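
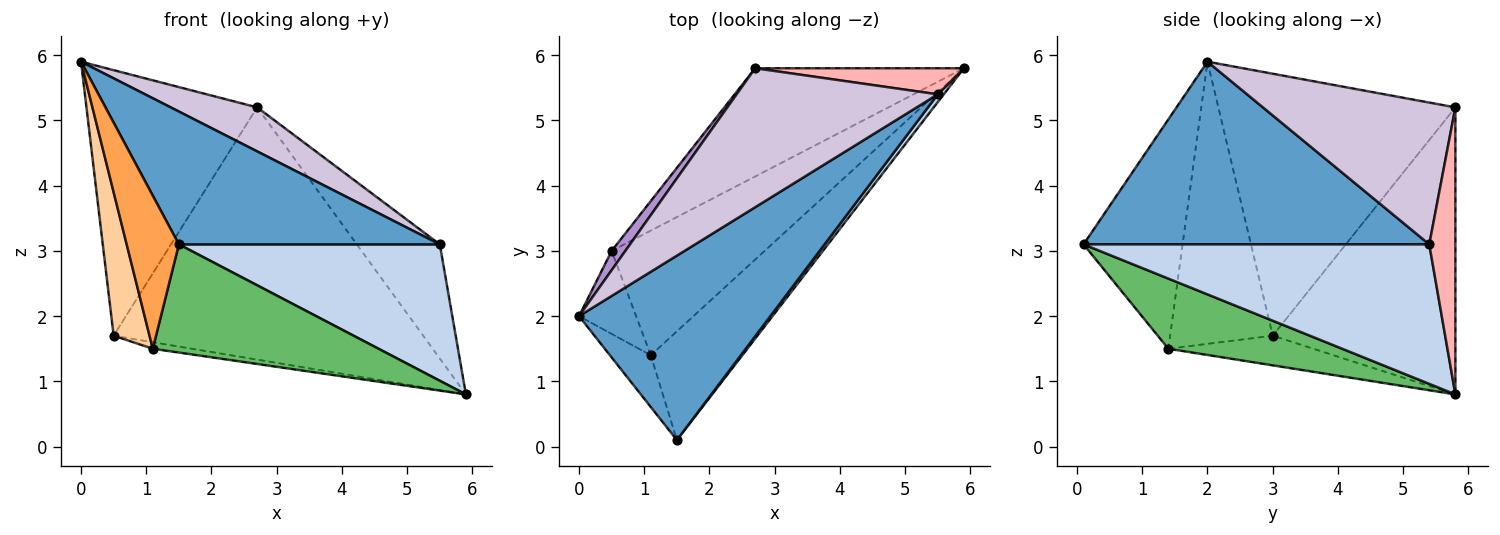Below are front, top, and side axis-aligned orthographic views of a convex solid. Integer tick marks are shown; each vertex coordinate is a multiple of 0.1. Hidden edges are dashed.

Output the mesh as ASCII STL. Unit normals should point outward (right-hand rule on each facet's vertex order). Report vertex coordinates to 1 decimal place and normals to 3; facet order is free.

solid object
 facet normal 0.612 -0.462 0.642
  outer loop
   vertex 5.5 5.4 3.1
   vertex 0.0 2.0 5.9
   vertex 1.5 0.1 3.1
  endloop
 endfacet
 facet normal 0.798 -0.602 0.034
  outer loop
   vertex 5.5 5.4 3.1
   vertex 1.5 0.1 3.1
   vertex 5.9 5.8 0.8
  endloop
 endfacet
 facet normal -0.874 -0.460 -0.156
  outer loop
   vertex 1.1 1.4 1.5
   vertex 1.5 0.1 3.1
   vertex 0.0 2.0 5.9
  endloop
 endfacet
 facet normal -0.927 -0.324 -0.188
  outer loop
   vertex 1.1 1.4 1.5
   vertex 0.0 2.0 5.9
   vertex 0.5 3.0 1.7
  endloop
 endfacet
 facet normal 0.477 -0.620 -0.623
  outer loop
   vertex 1.1 1.4 1.5
   vertex 5.9 5.8 0.8
   vertex 1.5 0.1 3.1
  endloop
 endfacet
 facet normal -0.190 0.051 -0.980
  outer loop
   vertex 1.1 1.4 1.5
   vertex 0.5 3.0 1.7
   vertex 5.9 5.8 0.8
  endloop
 endfacet
 facet normal -0.477 0.808 -0.347
  outer loop
   vertex 2.7 5.8 5.2
   vertex 5.9 5.8 0.8
   vertex 0.5 3.0 1.7
  endloop
 endfacet
 facet normal 0.293 0.932 0.213
  outer loop
   vertex 2.7 5.8 5.2
   vertex 5.5 5.4 3.1
   vertex 5.9 5.8 0.8
  endloop
 endfacet
 facet normal -0.811 0.584 0.043
  outer loop
   vertex 2.7 5.8 5.2
   vertex 0.5 3.0 1.7
   vertex 0.0 2.0 5.9
  endloop
 endfacet
 facet normal 0.558 -0.250 0.791
  outer loop
   vertex 2.7 5.8 5.2
   vertex 0.0 2.0 5.9
   vertex 5.5 5.4 3.1
  endloop
 endfacet
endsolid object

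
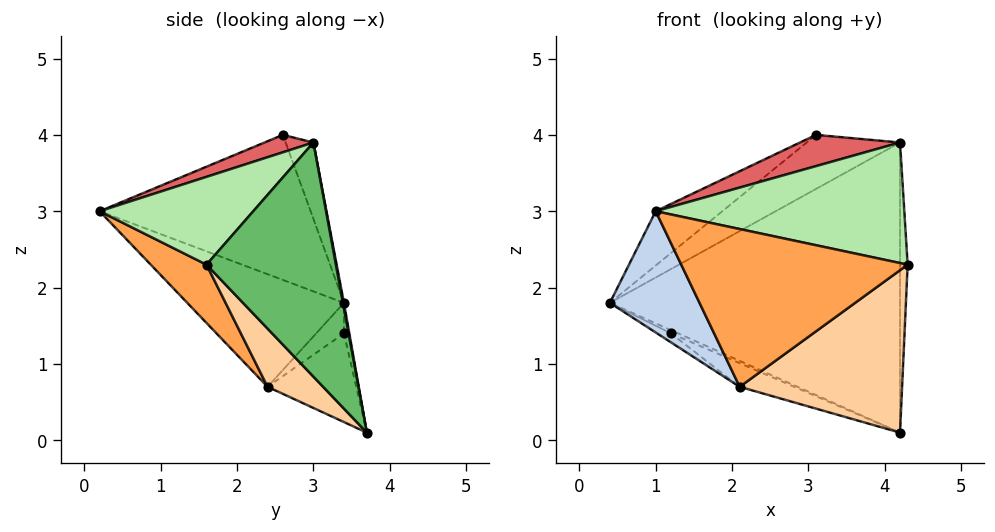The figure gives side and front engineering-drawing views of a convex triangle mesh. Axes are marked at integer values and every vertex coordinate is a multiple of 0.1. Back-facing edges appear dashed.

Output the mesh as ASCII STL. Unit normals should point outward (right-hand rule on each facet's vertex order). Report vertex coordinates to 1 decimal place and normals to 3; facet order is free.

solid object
 facet normal -0.587 0.185 0.788
  outer loop
   vertex 3.1 2.6 4.0
   vertex 0.4 3.4 1.8
   vertex 1.0 0.2 3.0
  endloop
 endfacet
 facet normal -0.648 -0.371 -0.665
  outer loop
   vertex 2.1 2.4 0.7
   vertex 1.0 0.2 3.0
   vertex 0.4 3.4 1.8
  endloop
 endfacet
 facet normal 0.185 -0.753 -0.631
  outer loop
   vertex 2.1 2.4 0.7
   vertex 4.3 1.6 2.3
   vertex 1.0 0.2 3.0
  endloop
 endfacet
 facet normal 0.238 -0.697 -0.676
  outer loop
   vertex 4.2 3.7 0.1
   vertex 4.3 1.6 2.3
   vertex 2.1 2.4 0.7
  endloop
 endfacet
 facet normal 0.998 0.059 0.011
  outer loop
   vertex 4.2 3.0 3.9
   vertex 4.3 1.6 2.3
   vertex 4.2 3.7 0.1
  endloop
 endfacet
 facet normal 0.415 -0.672 0.614
  outer loop
   vertex 4.2 3.0 3.9
   vertex 1.0 0.2 3.0
   vertex 4.3 1.6 2.3
  endloop
 endfacet
 facet normal 0.276 -0.566 0.777
  outer loop
   vertex 4.2 3.0 3.9
   vertex 3.1 2.6 4.0
   vertex 1.0 0.2 3.0
  endloop
 endfacet
 facet normal -0.234 0.786 0.573
  outer loop
   vertex 4.2 3.0 3.9
   vertex 0.4 3.4 1.8
   vertex 3.1 2.6 4.0
  endloop
 endfacet
 facet normal 0.003 0.983 0.181
  outer loop
   vertex 4.2 3.0 3.9
   vertex 4.2 3.7 0.1
   vertex 0.4 3.4 1.8
  endloop
 endfacet
 facet normal -0.436 0.218 -0.873
  outer loop
   vertex 1.2 3.4 1.4
   vertex 2.1 2.4 0.7
   vertex 0.4 3.4 1.8
  endloop
 endfacet
 facet normal -0.384 0.512 -0.768
  outer loop
   vertex 1.2 3.4 1.4
   vertex 0.4 3.4 1.8
   vertex 4.2 3.7 0.1
  endloop
 endfacet
 facet normal -0.406 0.250 -0.879
  outer loop
   vertex 1.2 3.4 1.4
   vertex 4.2 3.7 0.1
   vertex 2.1 2.4 0.7
  endloop
 endfacet
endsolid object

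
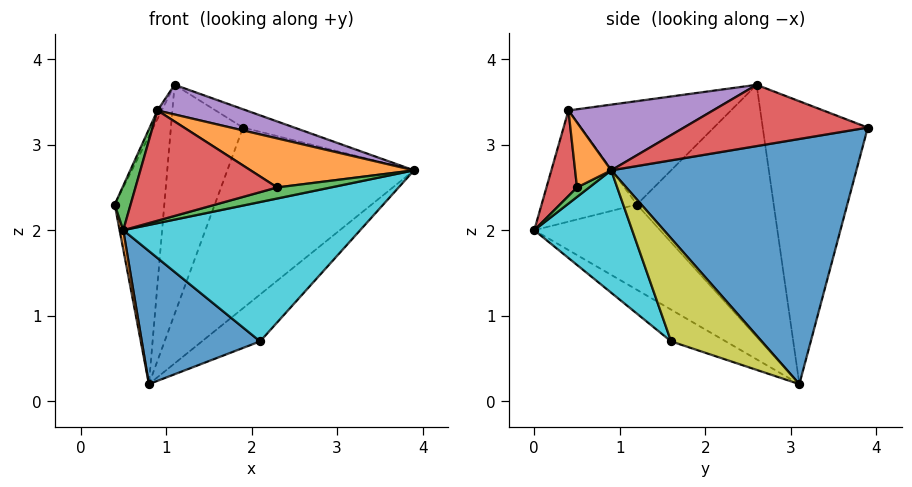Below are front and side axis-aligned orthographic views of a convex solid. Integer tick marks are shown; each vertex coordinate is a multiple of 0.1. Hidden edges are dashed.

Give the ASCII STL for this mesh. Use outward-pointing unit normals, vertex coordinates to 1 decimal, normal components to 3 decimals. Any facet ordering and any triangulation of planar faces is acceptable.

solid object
 facet normal 0.725 0.552 -0.413
  outer loop
   vertex 0.8 3.1 0.2
   vertex 1.9 3.9 3.2
   vertex 3.9 0.9 2.7
  endloop
 endfacet
 facet normal -0.977 -0.028 -0.212
  outer loop
   vertex 0.5 0.0 2.0
   vertex 0.4 1.2 2.3
   vertex 0.8 3.1 0.2
  endloop
 endfacet
 facet normal -0.937 -0.156 0.312
  outer loop
   vertex 0.5 0.0 2.0
   vertex 0.9 0.4 3.4
   vertex 0.4 1.2 2.3
  endloop
 endfacet
 facet normal 0.393 0.110 0.913
  outer loop
   vertex 1.1 2.6 3.7
   vertex 3.9 0.9 2.7
   vertex 1.9 3.9 3.2
  endloop
 endfacet
 facet normal 0.249 -0.153 0.956
  outer loop
   vertex 1.1 2.6 3.7
   vertex 0.9 0.4 3.4
   vertex 3.9 0.9 2.7
  endloop
 endfacet
 facet normal -0.815 0.559 0.150
  outer loop
   vertex 1.1 2.6 3.7
   vertex 1.9 3.9 3.2
   vertex 0.8 3.1 0.2
  endloop
 endfacet
 facet normal -0.903 0.024 0.428
  outer loop
   vertex 1.1 2.6 3.7
   vertex 0.4 1.2 2.3
   vertex 0.9 0.4 3.4
  endloop
 endfacet
 facet normal -0.932 0.338 0.128
  outer loop
   vertex 1.1 2.6 3.7
   vertex 0.8 3.1 0.2
   vertex 0.4 1.2 2.3
  endloop
 endfacet
 facet normal 0.732 0.469 -0.494
  outer loop
   vertex 2.1 1.6 0.7
   vertex 0.8 3.1 0.2
   vertex 3.9 0.9 2.7
  endloop
 endfacet
 facet normal 0.318 -0.769 -0.555
  outer loop
   vertex 2.1 1.6 0.7
   vertex 3.9 0.9 2.7
   vertex 0.5 0.0 2.0
  endloop
 endfacet
 facet normal -0.219 -0.474 -0.853
  outer loop
   vertex 2.1 1.6 0.7
   vertex 0.5 0.0 2.0
   vertex 0.8 3.1 0.2
  endloop
 endfacet
 facet normal 0.210 -0.952 0.221
  outer loop
   vertex 2.3 0.5 2.5
   vertex 3.9 0.9 2.7
   vertex 0.9 0.4 3.4
  endloop
 endfacet
 facet normal 0.218 -0.960 0.175
  outer loop
   vertex 2.3 0.5 2.5
   vertex 0.5 0.0 2.0
   vertex 3.9 0.9 2.7
  endloop
 endfacet
 facet normal 0.206 -0.955 0.214
  outer loop
   vertex 2.3 0.5 2.5
   vertex 0.9 0.4 3.4
   vertex 0.5 0.0 2.0
  endloop
 endfacet
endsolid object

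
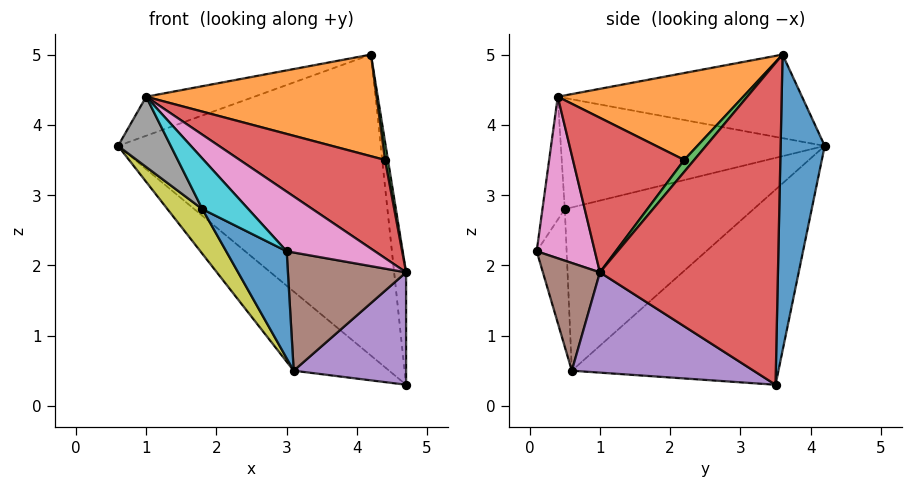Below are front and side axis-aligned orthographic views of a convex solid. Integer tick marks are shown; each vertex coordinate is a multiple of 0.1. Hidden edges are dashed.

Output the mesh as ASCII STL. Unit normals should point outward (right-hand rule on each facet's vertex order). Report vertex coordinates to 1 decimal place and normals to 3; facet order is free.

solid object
 facet normal 0.166 0.986 -0.003
  outer loop
   vertex 4.2 3.6 5.0
   vertex 4.7 3.5 0.3
   vertex 0.6 4.2 3.7
  endloop
 endfacet
 facet normal -0.316 0.140 0.939
  outer loop
   vertex 1.0 0.4 4.4
   vertex 4.2 3.6 5.0
   vertex 0.6 4.2 3.7
  endloop
 endfacet
 facet normal -0.587 0.271 -0.763
  outer loop
   vertex 3.1 0.6 0.5
   vertex 0.6 4.2 3.7
   vertex 4.7 3.5 0.3
  endloop
 endfacet
 facet normal 0.992 0.067 0.104
  outer loop
   vertex 4.7 1.0 1.9
   vertex 4.7 3.5 0.3
   vertex 4.2 3.6 5.0
  endloop
 endfacet
 facet normal 0.657 -0.406 -0.635
  outer loop
   vertex 4.7 1.0 1.9
   vertex 3.1 0.6 0.5
   vertex 4.7 3.5 0.3
  endloop
 endfacet
 facet normal 0.423 -0.876 -0.233
  outer loop
   vertex 4.7 1.0 1.9
   vertex 3.0 0.1 2.2
   vertex 3.1 0.6 0.5
  endloop
 endfacet
 facet normal 0.469 -0.711 0.523
  outer loop
   vertex 4.7 1.0 1.9
   vertex 1.0 0.4 4.4
   vertex 3.0 0.1 2.2
  endloop
 endfacet
 facet normal -0.876 -0.175 -0.449
  outer loop
   vertex 1.8 0.5 2.8
   vertex 1.0 0.4 4.4
   vertex 0.6 4.2 3.7
  endloop
 endfacet
 facet normal -0.857 -0.158 -0.491
  outer loop
   vertex 1.8 0.5 2.8
   vertex 0.6 4.2 3.7
   vertex 3.1 0.6 0.5
  endloop
 endfacet
 facet normal -0.422 -0.867 -0.265
  outer loop
   vertex 1.8 0.5 2.8
   vertex 3.0 0.1 2.2
   vertex 1.0 0.4 4.4
  endloop
 endfacet
 facet normal -0.426 -0.861 -0.278
  outer loop
   vertex 1.8 0.5 2.8
   vertex 3.1 0.6 0.5
   vertex 3.0 0.1 2.2
  endloop
 endfacet
 facet normal 0.487 -0.605 0.630
  outer loop
   vertex 4.4 2.2 3.5
   vertex 4.2 3.6 5.0
   vertex 1.0 0.4 4.4
  endloop
 endfacet
 facet normal 0.893 -0.264 0.365
  outer loop
   vertex 4.4 2.2 3.5
   vertex 4.7 1.0 1.9
   vertex 4.2 3.6 5.0
  endloop
 endfacet
 facet normal 0.496 -0.647 0.579
  outer loop
   vertex 4.4 2.2 3.5
   vertex 1.0 0.4 4.4
   vertex 4.7 1.0 1.9
  endloop
 endfacet
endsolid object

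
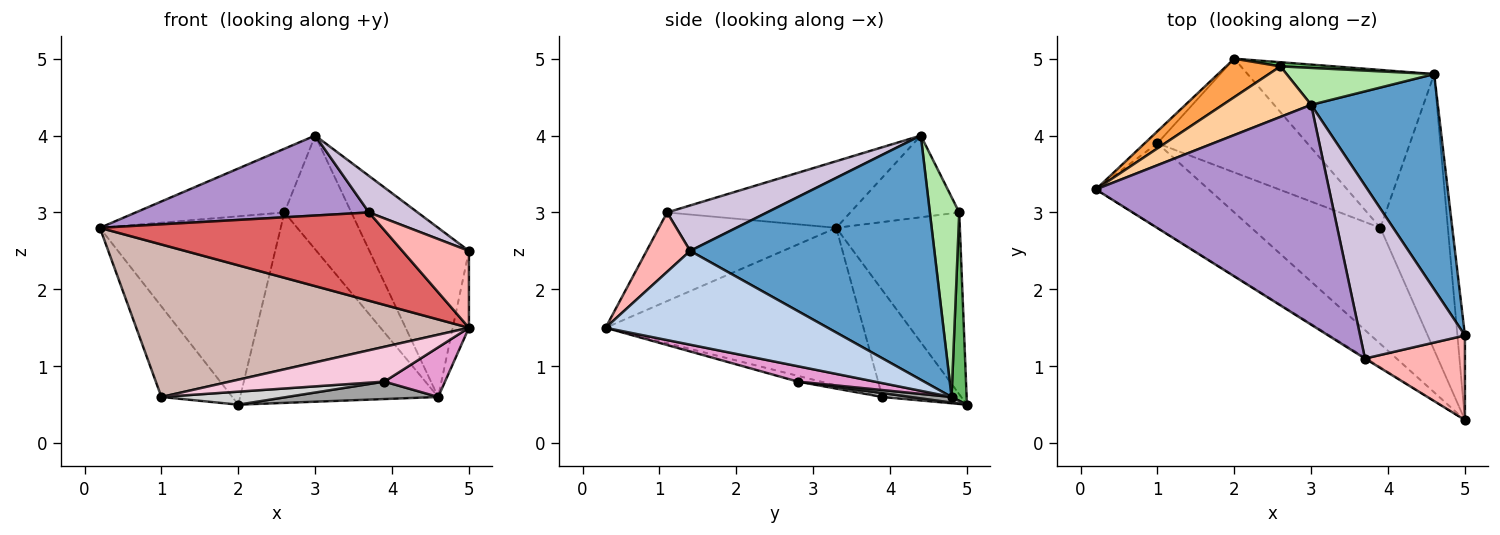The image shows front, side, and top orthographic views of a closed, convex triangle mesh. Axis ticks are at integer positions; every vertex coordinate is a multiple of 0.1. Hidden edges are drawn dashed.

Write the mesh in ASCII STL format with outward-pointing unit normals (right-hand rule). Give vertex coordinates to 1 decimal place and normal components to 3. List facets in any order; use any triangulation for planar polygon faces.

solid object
 facet normal 0.835 0.340 0.433
  outer loop
   vertex 4.6 4.8 0.6
   vertex 3.0 4.4 4.0
   vertex 5.0 1.4 2.5
  endloop
 endfacet
 facet normal 0.994 0.072 -0.080
  outer loop
   vertex 5.0 0.3 1.5
   vertex 4.6 4.8 0.6
   vertex 5.0 1.4 2.5
  endloop
 endfacet
 facet normal -0.557 0.814 0.166
  outer loop
   vertex 2.6 4.9 3.0
   vertex 2.0 5.0 0.5
   vertex 0.2 3.3 2.8
  endloop
 endfacet
 facet normal -0.498 0.679 0.539
  outer loop
   vertex 2.6 4.9 3.0
   vertex 0.2 3.3 2.8
   vertex 3.0 4.4 4.0
  endloop
 endfacet
 facet normal 0.076 0.997 0.022
  outer loop
   vertex 2.6 4.9 3.0
   vertex 4.6 4.8 0.6
   vertex 2.0 5.0 0.5
  endloop
 endfacet
 facet normal 0.385 0.878 0.285
  outer loop
   vertex 2.6 4.9 3.0
   vertex 3.0 4.4 4.0
   vertex 4.6 4.8 0.6
  endloop
 endfacet
 facet normal -0.532 -0.847 -0.009
  outer loop
   vertex 3.7 1.1 3.0
   vertex 0.2 3.3 2.8
   vertex 5.0 0.3 1.5
  endloop
 endfacet
 facet normal 0.403 -0.616 0.677
  outer loop
   vertex 3.7 1.1 3.0
   vertex 5.0 0.3 1.5
   vertex 5.0 1.4 2.5
  endloop
 endfacet
 facet normal -0.259 -0.330 0.908
  outer loop
   vertex 3.7 1.1 3.0
   vertex 3.0 4.4 4.0
   vertex 0.2 3.3 2.8
  endloop
 endfacet
 facet normal 0.390 -0.190 0.901
  outer loop
   vertex 3.7 1.1 3.0
   vertex 5.0 1.4 2.5
   vertex 3.0 4.4 4.0
  endloop
 endfacet
 facet normal -0.741 0.666 -0.088
  outer loop
   vertex 1.0 3.9 0.6
   vertex 0.2 3.3 2.8
   vertex 2.0 5.0 0.5
  endloop
 endfacet
 facet normal -0.561 -0.724 -0.401
  outer loop
   vertex 1.0 3.9 0.6
   vertex 5.0 0.3 1.5
   vertex 0.2 3.3 2.8
  endloop
 endfacet
 facet normal 0.219 -0.173 -0.960
  outer loop
   vertex 3.9 2.8 0.8
   vertex 4.6 4.8 0.6
   vertex 5.0 0.3 1.5
  endloop
 endfacet
 facet normal -0.043 -0.287 -0.957
  outer loop
   vertex 3.9 2.8 0.8
   vertex 5.0 0.3 1.5
   vertex 1.0 3.9 0.6
  endloop
 endfacet
 facet normal 0.030 -0.110 -0.994
  outer loop
   vertex 3.9 2.8 0.8
   vertex 2.0 5.0 0.5
   vertex 4.6 4.8 0.6
  endloop
 endfacet
 facet normal 0.025 -0.113 -0.993
  outer loop
   vertex 3.9 2.8 0.8
   vertex 1.0 3.9 0.6
   vertex 2.0 5.0 0.5
  endloop
 endfacet
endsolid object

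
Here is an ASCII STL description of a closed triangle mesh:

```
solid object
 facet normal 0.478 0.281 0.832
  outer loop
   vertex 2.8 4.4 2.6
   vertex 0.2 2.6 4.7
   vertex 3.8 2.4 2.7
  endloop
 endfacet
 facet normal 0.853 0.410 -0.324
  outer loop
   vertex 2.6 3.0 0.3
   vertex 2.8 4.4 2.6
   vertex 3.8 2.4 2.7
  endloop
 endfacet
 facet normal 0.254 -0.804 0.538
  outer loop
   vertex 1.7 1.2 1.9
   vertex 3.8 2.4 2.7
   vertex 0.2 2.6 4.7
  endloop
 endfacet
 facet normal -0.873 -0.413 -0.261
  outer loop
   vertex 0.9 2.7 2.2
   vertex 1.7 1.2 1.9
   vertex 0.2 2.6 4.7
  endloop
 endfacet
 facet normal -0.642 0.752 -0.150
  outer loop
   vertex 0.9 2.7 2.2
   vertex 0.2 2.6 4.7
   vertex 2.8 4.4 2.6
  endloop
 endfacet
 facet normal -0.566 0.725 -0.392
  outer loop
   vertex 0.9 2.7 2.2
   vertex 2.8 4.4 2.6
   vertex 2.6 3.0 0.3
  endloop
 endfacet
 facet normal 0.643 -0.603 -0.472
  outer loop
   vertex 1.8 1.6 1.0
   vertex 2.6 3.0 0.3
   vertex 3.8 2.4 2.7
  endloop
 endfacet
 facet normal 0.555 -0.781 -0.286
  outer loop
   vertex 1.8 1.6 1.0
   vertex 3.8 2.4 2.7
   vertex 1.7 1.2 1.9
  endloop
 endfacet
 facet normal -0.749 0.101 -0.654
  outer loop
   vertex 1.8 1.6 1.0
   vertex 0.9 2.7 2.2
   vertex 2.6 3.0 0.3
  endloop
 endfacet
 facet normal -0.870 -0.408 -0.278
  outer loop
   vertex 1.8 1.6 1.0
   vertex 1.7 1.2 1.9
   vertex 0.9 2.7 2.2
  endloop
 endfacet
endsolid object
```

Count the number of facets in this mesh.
10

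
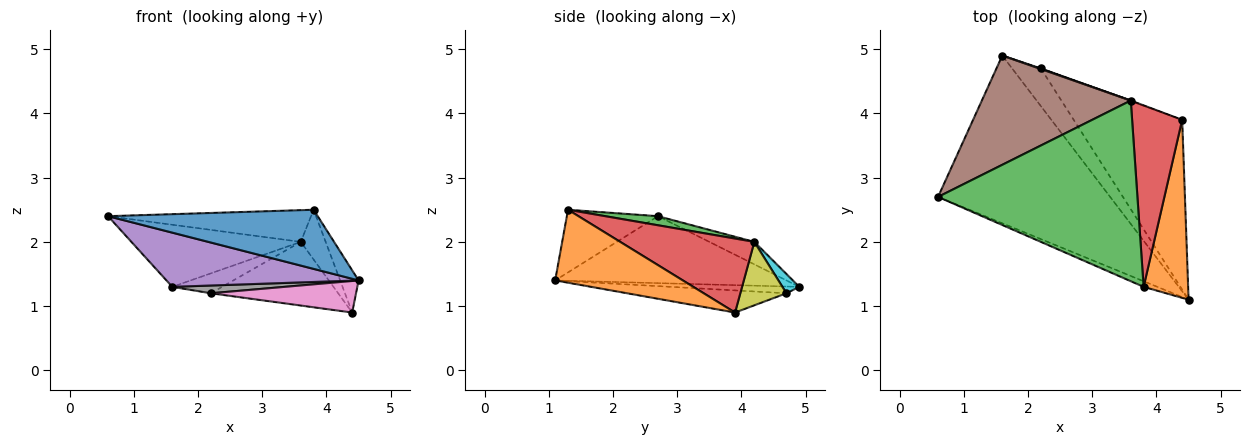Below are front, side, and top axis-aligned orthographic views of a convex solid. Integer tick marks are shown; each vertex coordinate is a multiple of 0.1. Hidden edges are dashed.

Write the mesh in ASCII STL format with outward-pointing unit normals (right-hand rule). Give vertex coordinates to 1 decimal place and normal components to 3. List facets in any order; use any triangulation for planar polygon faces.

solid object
 facet normal -0.397 -0.914 -0.087
  outer loop
   vertex 3.8 1.3 2.5
   vertex 0.6 2.7 2.4
   vertex 4.5 1.1 1.4
  endloop
 endfacet
 facet normal 0.847 0.123 0.517
  outer loop
   vertex 3.8 1.3 2.5
   vertex 4.5 1.1 1.4
   vertex 4.4 3.9 0.9
  endloop
 endfacet
 facet normal 0.045 0.173 0.984
  outer loop
   vertex 3.6 4.2 2.0
   vertex 0.6 2.7 2.4
   vertex 3.8 1.3 2.5
  endloop
 endfacet
 facet normal 0.819 0.152 0.554
  outer loop
   vertex 3.6 4.2 2.0
   vertex 3.8 1.3 2.5
   vertex 4.4 3.9 0.9
  endloop
 endfacet
 facet normal -0.347 -0.288 -0.892
  outer loop
   vertex 1.6 4.9 1.3
   vertex 4.5 1.1 1.4
   vertex 0.6 2.7 2.4
  endloop
 endfacet
 facet normal -0.130 0.490 0.862
  outer loop
   vertex 1.6 4.9 1.3
   vertex 0.6 2.7 2.4
   vertex 3.6 4.2 2.0
  endloop
 endfacet
 facet normal -0.197 -0.179 -0.964
  outer loop
   vertex 2.2 4.7 1.2
   vertex 4.4 3.9 0.9
   vertex 4.5 1.1 1.4
  endloop
 endfacet
 facet normal -0.225 -0.197 -0.954
  outer loop
   vertex 2.2 4.7 1.2
   vertex 4.5 1.1 1.4
   vertex 1.6 4.9 1.3
  endloop
 endfacet
 facet normal 0.341 0.940 -0.009
  outer loop
   vertex 2.2 4.7 1.2
   vertex 3.6 4.2 2.0
   vertex 4.4 3.9 0.9
  endloop
 endfacet
 facet normal 0.321 0.947 0.031
  outer loop
   vertex 2.2 4.7 1.2
   vertex 1.6 4.9 1.3
   vertex 3.6 4.2 2.0
  endloop
 endfacet
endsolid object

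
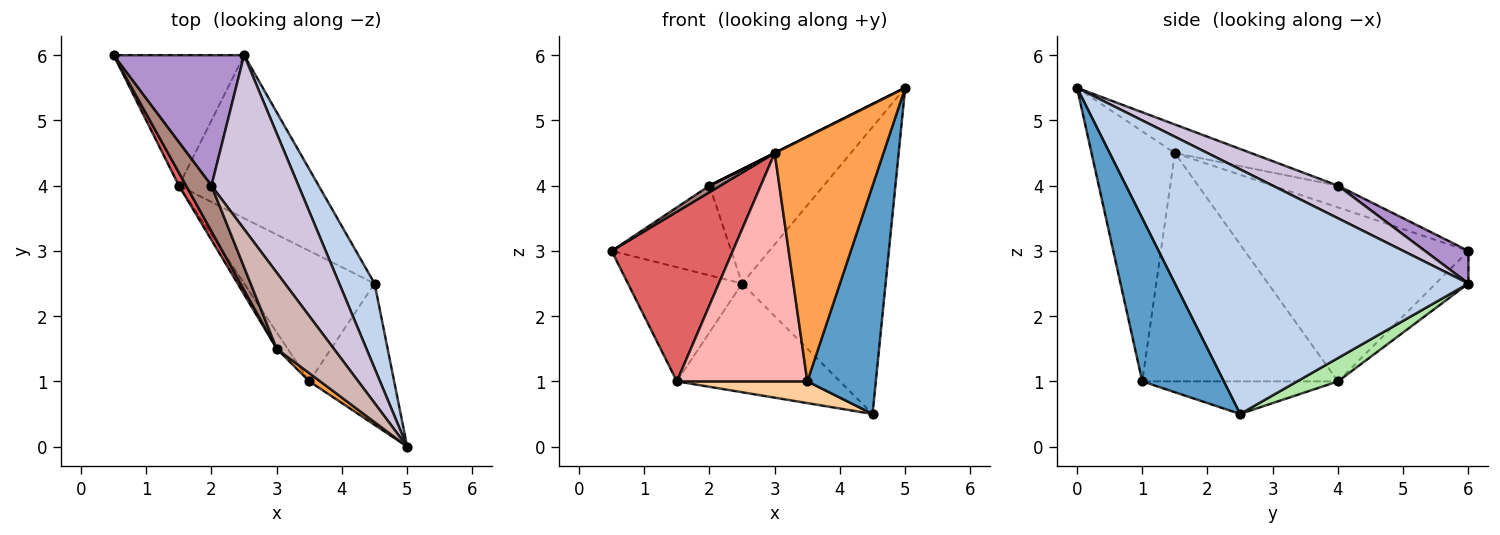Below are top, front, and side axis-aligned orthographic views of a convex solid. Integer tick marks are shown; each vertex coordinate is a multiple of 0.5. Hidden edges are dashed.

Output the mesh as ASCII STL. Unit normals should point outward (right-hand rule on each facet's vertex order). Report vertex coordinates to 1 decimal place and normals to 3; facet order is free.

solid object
 facet normal 0.711 -0.598 -0.370
  outer loop
   vertex 3.5 1.0 1.0
   vertex 4.5 2.5 0.5
   vertex 5.0 0.0 5.5
  endloop
 endfacet
 facet normal 0.891 0.436 0.129
  outer loop
   vertex 2.5 6.0 2.5
   vertex 5.0 0.0 5.5
   vertex 4.5 2.5 0.5
  endloop
 endfacet
 facet normal -0.608 -0.793 0.026
  outer loop
   vertex 3.0 1.5 4.5
   vertex 3.5 1.0 1.0
   vertex 5.0 0.0 5.5
  endloop
 endfacet
 facet normal -0.239 -0.160 -0.958
  outer loop
   vertex 1.5 4.0 1.0
   vertex 4.5 2.5 0.5
   vertex 3.5 1.0 1.0
  endloop
 endfacet
 facet normal -0.185 0.647 -0.740
  outer loop
   vertex 1.5 4.0 1.0
   vertex 0.5 6.0 3.0
   vertex 2.5 6.0 2.5
  endloop
 endfacet
 facet normal 0.137 0.549 -0.824
  outer loop
   vertex 1.5 4.0 1.0
   vertex 2.5 6.0 2.5
   vertex 4.5 2.5 0.5
  endloop
 endfacet
 facet normal -0.879 -0.476 0.037
  outer loop
   vertex 1.5 4.0 1.0
   vertex 3.0 1.5 4.5
   vertex 0.5 6.0 3.0
  endloop
 endfacet
 facet normal -0.831 -0.554 -0.040
  outer loop
   vertex 1.5 4.0 1.0
   vertex 3.5 1.0 1.0
   vertex 3.0 1.5 4.5
  endloop
 endfacet
 facet normal 0.202 0.555 0.807
  outer loop
   vertex 2.0 4.0 4.0
   vertex 2.5 6.0 2.5
   vertex 0.5 6.0 3.0
  endloop
 endfacet
 facet normal 0.299 0.524 0.798
  outer loop
   vertex 2.0 4.0 4.0
   vertex 5.0 0.0 5.5
   vertex 2.5 6.0 2.5
  endloop
 endfacet
 facet normal -0.647 -0.108 0.755
  outer loop
   vertex 2.0 4.0 4.0
   vertex 0.5 6.0 3.0
   vertex 3.0 1.5 4.5
  endloop
 endfacet
 facet normal -0.447 0.000 0.894
  outer loop
   vertex 2.0 4.0 4.0
   vertex 3.0 1.5 4.5
   vertex 5.0 0.0 5.5
  endloop
 endfacet
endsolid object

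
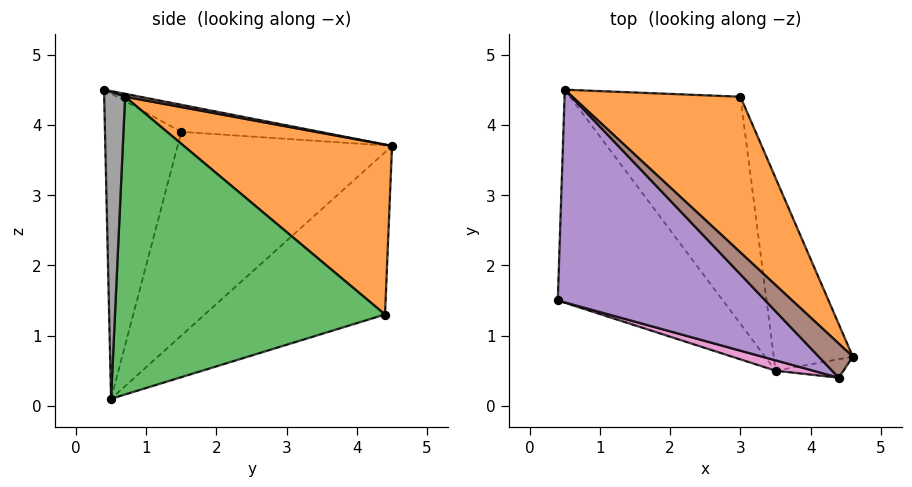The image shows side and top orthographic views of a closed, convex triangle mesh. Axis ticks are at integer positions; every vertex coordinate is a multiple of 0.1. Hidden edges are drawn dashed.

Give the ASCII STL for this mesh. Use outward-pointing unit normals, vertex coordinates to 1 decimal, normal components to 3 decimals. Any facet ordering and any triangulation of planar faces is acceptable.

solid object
 facet normal -0.777 -0.016 -0.630
  outer loop
   vertex 3.5 0.5 0.1
   vertex 0.4 1.5 3.9
   vertex 0.5 4.5 3.7
  endloop
 endfacet
 facet normal 0.529 0.668 0.524
  outer loop
   vertex 3.0 4.4 1.3
   vertex 0.5 4.5 3.7
   vertex 4.6 0.7 4.4
  endloop
 endfacet
 facet normal 0.947 0.199 -0.252
  outer loop
   vertex 3.0 4.4 1.3
   vertex 4.6 0.7 4.4
   vertex 3.5 0.5 0.1
  endloop
 endfacet
 facet normal -0.684 0.133 -0.718
  outer loop
   vertex 3.0 4.4 1.3
   vertex 3.5 0.5 0.1
   vertex 0.5 4.5 3.7
  endloop
 endfacet
 facet normal -0.129 0.070 0.989
  outer loop
   vertex 4.4 0.4 4.5
   vertex 0.5 4.5 3.7
   vertex 0.4 1.5 3.9
  endloop
 endfacet
 facet normal 0.082 0.265 0.961
  outer loop
   vertex 4.4 0.4 4.5
   vertex 4.6 0.7 4.4
   vertex 0.5 4.5 3.7
  endloop
 endfacet
 facet normal -0.270 -0.962 0.033
  outer loop
   vertex 4.4 0.4 4.5
   vertex 0.4 1.5 3.9
   vertex 3.5 0.5 0.1
  endloop
 endfacet
 facet normal 0.791 -0.586 -0.175
  outer loop
   vertex 4.4 0.4 4.5
   vertex 3.5 0.5 0.1
   vertex 4.6 0.7 4.4
  endloop
 endfacet
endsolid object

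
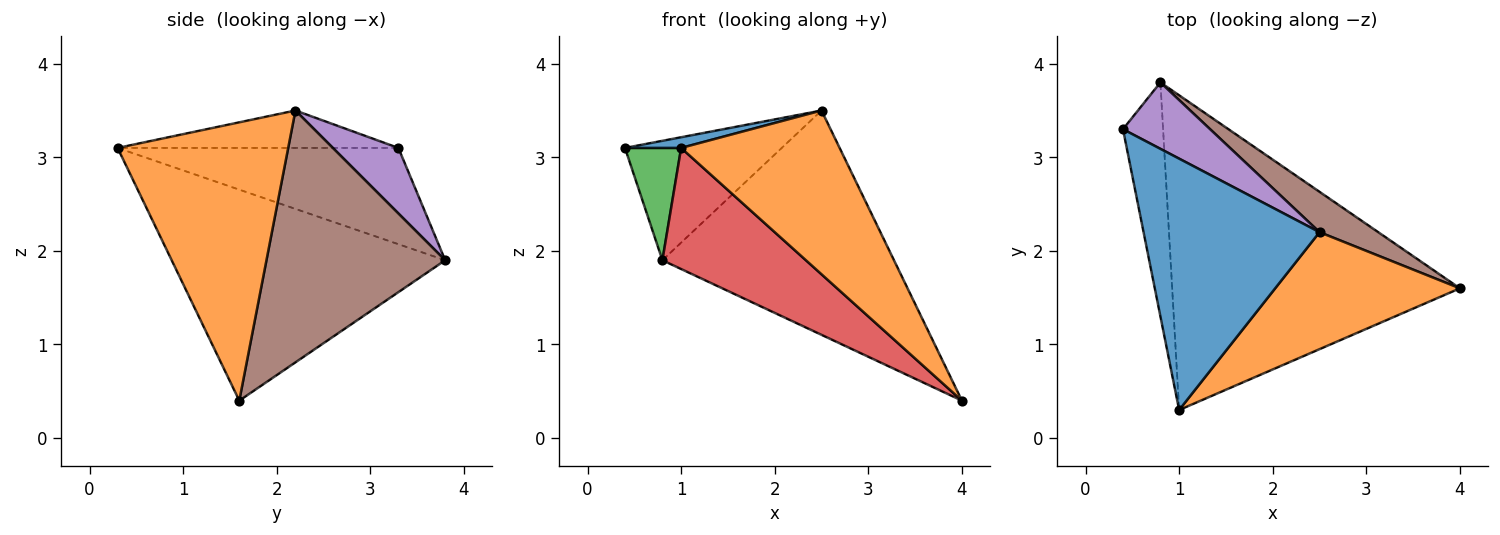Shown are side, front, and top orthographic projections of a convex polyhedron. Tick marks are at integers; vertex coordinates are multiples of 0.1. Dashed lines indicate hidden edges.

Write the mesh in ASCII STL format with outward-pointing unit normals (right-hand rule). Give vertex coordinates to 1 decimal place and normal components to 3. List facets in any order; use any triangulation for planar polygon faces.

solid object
 facet normal -0.208 -0.042 0.977
  outer loop
   vertex 2.5 2.2 3.5
   vertex 0.4 3.3 3.1
   vertex 1.0 0.3 3.1
  endloop
 endfacet
 facet normal 0.659 -0.612 0.437
  outer loop
   vertex 2.5 2.2 3.5
   vertex 1.0 0.3 3.1
   vertex 4.0 1.6 0.4
  endloop
 endfacet
 facet normal -0.908 -0.182 -0.378
  outer loop
   vertex 0.8 3.8 1.9
   vertex 1.0 0.3 3.1
   vertex 0.4 3.3 3.1
  endloop
 endfacet
 facet normal -0.565 -0.296 -0.770
  outer loop
   vertex 0.8 3.8 1.9
   vertex 4.0 1.6 0.4
   vertex 1.0 0.3 3.1
  endloop
 endfacet
 facet normal 0.343 0.821 0.456
  outer loop
   vertex 0.8 3.8 1.9
   vertex 0.4 3.3 3.1
   vertex 2.5 2.2 3.5
  endloop
 endfacet
 facet normal 0.605 0.784 0.141
  outer loop
   vertex 0.8 3.8 1.9
   vertex 2.5 2.2 3.5
   vertex 4.0 1.6 0.4
  endloop
 endfacet
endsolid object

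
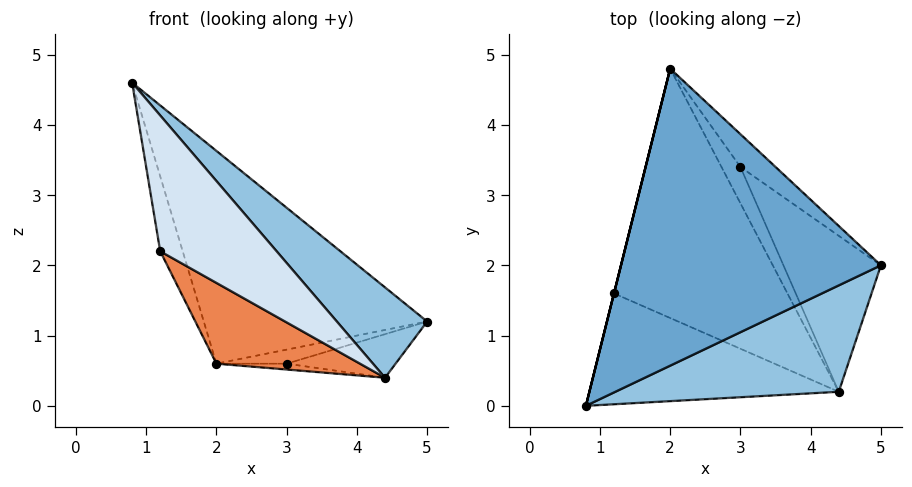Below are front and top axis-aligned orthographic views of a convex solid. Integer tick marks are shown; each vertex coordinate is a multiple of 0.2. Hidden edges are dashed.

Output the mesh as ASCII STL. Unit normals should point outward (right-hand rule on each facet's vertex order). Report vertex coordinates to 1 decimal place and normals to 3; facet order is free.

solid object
 facet normal 0.356 0.544 0.760
  outer loop
   vertex 2.0 4.8 0.6
   vertex 0.8 0.0 4.6
   vertex 5.0 2.0 1.2
  endloop
 endfacet
 facet normal 0.679 -0.475 0.560
  outer loop
   vertex 4.4 0.2 0.4
   vertex 5.0 2.0 1.2
   vertex 0.8 0.0 4.6
  endloop
 endfacet
 facet normal -0.970 0.243 0.000
  outer loop
   vertex 1.2 1.6 2.2
   vertex 0.8 0.0 4.6
   vertex 2.0 4.8 0.6
  endloop
 endfacet
 facet normal -0.570 -0.636 -0.519
  outer loop
   vertex 1.2 1.6 2.2
   vertex 4.4 0.2 0.4
   vertex 0.8 0.0 4.6
  endloop
 endfacet
 facet normal -0.557 -0.256 -0.790
  outer loop
   vertex 1.2 1.6 2.2
   vertex 2.0 4.8 0.6
   vertex 4.4 0.2 0.4
  endloop
 endfacet
 facet normal 0.483 0.345 -0.805
  outer loop
   vertex 3.0 3.4 0.6
   vertex 2.0 4.8 0.6
   vertex 5.0 2.0 1.2
  endloop
 endfacet
 facet normal 0.431 0.243 -0.869
  outer loop
   vertex 3.0 3.4 0.6
   vertex 5.0 2.0 1.2
   vertex 4.4 0.2 0.4
  endloop
 endfacet
 facet normal 0.218 0.155 -0.964
  outer loop
   vertex 3.0 3.4 0.6
   vertex 4.4 0.2 0.4
   vertex 2.0 4.8 0.6
  endloop
 endfacet
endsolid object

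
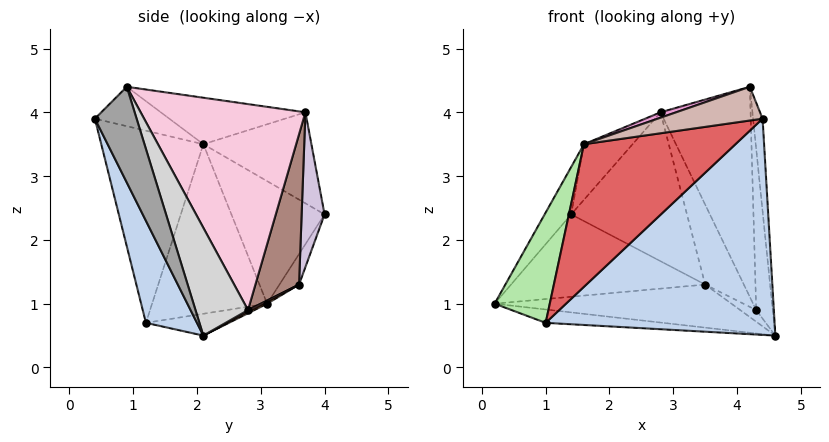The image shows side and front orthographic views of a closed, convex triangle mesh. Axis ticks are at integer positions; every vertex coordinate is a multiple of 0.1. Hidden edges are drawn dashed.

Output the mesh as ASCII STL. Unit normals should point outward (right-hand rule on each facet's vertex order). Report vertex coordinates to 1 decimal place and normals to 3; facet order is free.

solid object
 facet normal -0.085 0.120 -0.989
  outer loop
   vertex 1.0 1.2 0.7
   vertex 0.2 3.1 1.0
   vertex 4.6 2.1 0.5
  endloop
 endfacet
 facet normal 0.197 -0.882 -0.429
  outer loop
   vertex 1.0 1.2 0.7
   vertex 4.6 2.1 0.5
   vertex 4.4 0.4 3.9
  endloop
 endfacet
 facet normal 0.008 0.475 -0.880
  outer loop
   vertex 3.5 3.6 1.3
   vertex 4.6 2.1 0.5
   vertex 0.2 3.1 1.0
  endloop
 endfacet
 facet normal -0.088 0.870 -0.484
  outer loop
   vertex 3.5 3.6 1.3
   vertex 0.2 3.1 1.0
   vertex 1.4 4.0 2.4
  endloop
 endfacet
 facet normal -0.807 0.230 0.544
  outer loop
   vertex 1.6 2.1 3.5
   vertex 1.4 4.0 2.4
   vertex 0.2 3.1 1.0
  endloop
 endfacet
 facet normal -0.856 -0.410 0.315
  outer loop
   vertex 1.6 2.1 3.5
   vertex 0.2 3.1 1.0
   vertex 1.0 1.2 0.7
  endloop
 endfacet
 facet normal -0.521 -0.774 0.360
  outer loop
   vertex 1.6 2.1 3.5
   vertex 1.0 1.2 0.7
   vertex 4.4 0.4 3.9
  endloop
 endfacet
 facet normal 0.105 0.527 -0.843
  outer loop
   vertex 4.3 2.8 0.9
   vertex 4.6 2.1 0.5
   vertex 3.5 3.6 1.3
  endloop
 endfacet
 facet normal -0.686 0.309 0.658
  outer loop
   vertex 2.8 3.7 4.0
   vertex 1.4 4.0 2.4
   vertex 1.6 2.1 3.5
  endloop
 endfacet
 facet normal 0.194 0.981 0.014
  outer loop
   vertex 2.8 3.7 4.0
   vertex 3.5 3.6 1.3
   vertex 1.4 4.0 2.4
  endloop
 endfacet
 facet normal 0.738 0.654 0.167
  outer loop
   vertex 2.8 3.7 4.0
   vertex 4.3 2.8 0.9
   vertex 3.5 3.6 1.3
  endloop
 endfacet
 facet normal -0.500 -0.704 0.504
  outer loop
   vertex 4.2 0.9 4.4
   vertex 1.6 2.1 3.5
   vertex 4.4 0.4 3.9
  endloop
 endfacet
 facet normal -0.342 -0.037 0.939
  outer loop
   vertex 4.2 0.9 4.4
   vertex 2.8 3.7 4.0
   vertex 1.6 2.1 3.5
  endloop
 endfacet
 facet normal 0.844 0.461 0.274
  outer loop
   vertex 4.2 0.9 4.4
   vertex 4.3 2.8 0.9
   vertex 2.8 3.7 4.0
  endloop
 endfacet
 facet normal 0.962 0.219 0.166
  outer loop
   vertex 4.2 0.9 4.4
   vertex 4.4 0.4 3.9
   vertex 4.6 2.1 0.5
  endloop
 endfacet
 facet normal 0.937 0.295 0.187
  outer loop
   vertex 4.2 0.9 4.4
   vertex 4.6 2.1 0.5
   vertex 4.3 2.8 0.9
  endloop
 endfacet
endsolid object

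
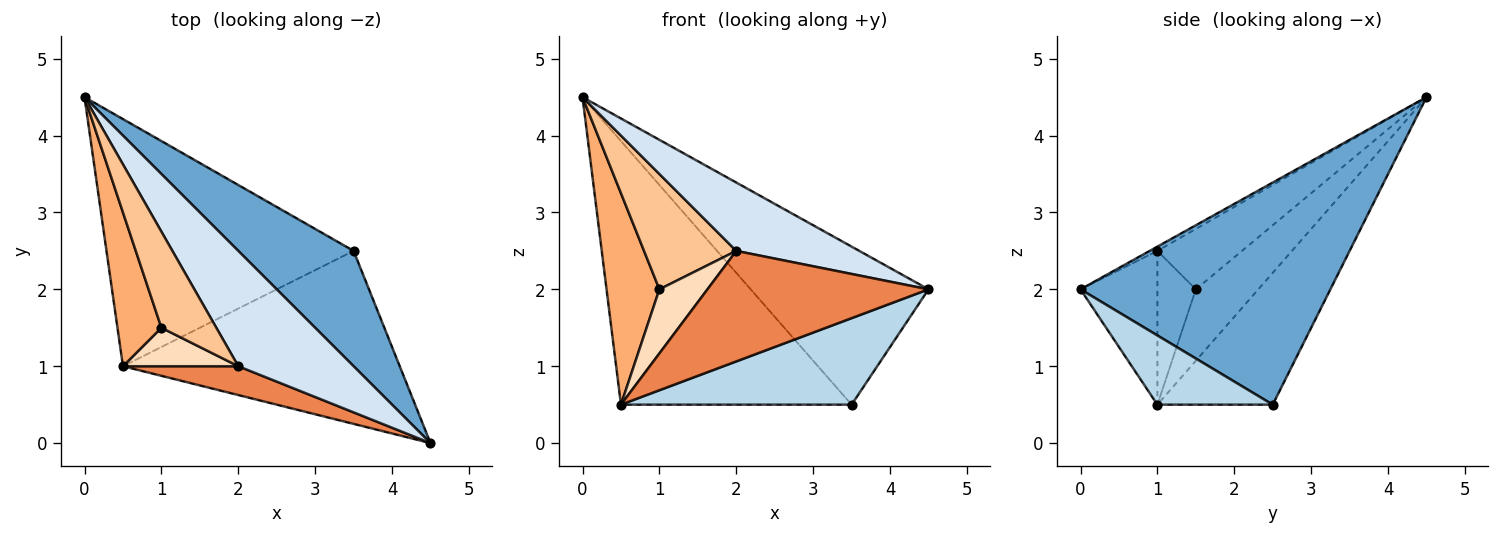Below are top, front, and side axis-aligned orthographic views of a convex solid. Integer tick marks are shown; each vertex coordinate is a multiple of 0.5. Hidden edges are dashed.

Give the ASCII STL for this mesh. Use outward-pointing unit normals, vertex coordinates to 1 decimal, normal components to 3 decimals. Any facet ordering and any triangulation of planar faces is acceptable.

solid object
 facet normal 0.750 0.534 0.390
  outer loop
   vertex 3.5 2.5 0.5
   vertex 0.0 4.5 4.5
   vertex 4.5 0.0 2.0
  endloop
 endfacet
 facet normal -0.343 0.685 -0.643
  outer loop
   vertex 3.5 2.5 0.5
   vertex 0.5 1.0 0.5
   vertex 0.0 4.5 4.5
  endloop
 endfacet
 facet normal 0.218 -0.436 -0.873
  outer loop
   vertex 3.5 2.5 0.5
   vertex 4.5 0.0 2.0
   vertex 0.5 1.0 0.5
  endloop
 endfacet
 facet normal -0.032 -0.510 0.860
  outer loop
   vertex 2.0 1.0 2.5
   vertex 4.5 0.0 2.0
   vertex 0.0 4.5 4.5
  endloop
 endfacet
 facet normal -0.319 -0.917 0.239
  outer loop
   vertex 2.0 1.0 2.5
   vertex 0.5 1.0 0.5
   vertex 4.5 0.0 2.0
  endloop
 endfacet
 facet normal -0.691 -0.585 0.425
  outer loop
   vertex 1.0 1.5 2.0
   vertex 0.0 4.5 4.5
   vertex 0.5 1.0 0.5
  endloop
 endfacet
 facet normal -0.576 -0.628 0.523
  outer loop
   vertex 1.0 1.5 2.0
   vertex 2.0 1.0 2.5
   vertex 0.0 4.5 4.5
  endloop
 endfacet
 facet normal -0.566 -0.707 0.424
  outer loop
   vertex 1.0 1.5 2.0
   vertex 0.5 1.0 0.5
   vertex 2.0 1.0 2.5
  endloop
 endfacet
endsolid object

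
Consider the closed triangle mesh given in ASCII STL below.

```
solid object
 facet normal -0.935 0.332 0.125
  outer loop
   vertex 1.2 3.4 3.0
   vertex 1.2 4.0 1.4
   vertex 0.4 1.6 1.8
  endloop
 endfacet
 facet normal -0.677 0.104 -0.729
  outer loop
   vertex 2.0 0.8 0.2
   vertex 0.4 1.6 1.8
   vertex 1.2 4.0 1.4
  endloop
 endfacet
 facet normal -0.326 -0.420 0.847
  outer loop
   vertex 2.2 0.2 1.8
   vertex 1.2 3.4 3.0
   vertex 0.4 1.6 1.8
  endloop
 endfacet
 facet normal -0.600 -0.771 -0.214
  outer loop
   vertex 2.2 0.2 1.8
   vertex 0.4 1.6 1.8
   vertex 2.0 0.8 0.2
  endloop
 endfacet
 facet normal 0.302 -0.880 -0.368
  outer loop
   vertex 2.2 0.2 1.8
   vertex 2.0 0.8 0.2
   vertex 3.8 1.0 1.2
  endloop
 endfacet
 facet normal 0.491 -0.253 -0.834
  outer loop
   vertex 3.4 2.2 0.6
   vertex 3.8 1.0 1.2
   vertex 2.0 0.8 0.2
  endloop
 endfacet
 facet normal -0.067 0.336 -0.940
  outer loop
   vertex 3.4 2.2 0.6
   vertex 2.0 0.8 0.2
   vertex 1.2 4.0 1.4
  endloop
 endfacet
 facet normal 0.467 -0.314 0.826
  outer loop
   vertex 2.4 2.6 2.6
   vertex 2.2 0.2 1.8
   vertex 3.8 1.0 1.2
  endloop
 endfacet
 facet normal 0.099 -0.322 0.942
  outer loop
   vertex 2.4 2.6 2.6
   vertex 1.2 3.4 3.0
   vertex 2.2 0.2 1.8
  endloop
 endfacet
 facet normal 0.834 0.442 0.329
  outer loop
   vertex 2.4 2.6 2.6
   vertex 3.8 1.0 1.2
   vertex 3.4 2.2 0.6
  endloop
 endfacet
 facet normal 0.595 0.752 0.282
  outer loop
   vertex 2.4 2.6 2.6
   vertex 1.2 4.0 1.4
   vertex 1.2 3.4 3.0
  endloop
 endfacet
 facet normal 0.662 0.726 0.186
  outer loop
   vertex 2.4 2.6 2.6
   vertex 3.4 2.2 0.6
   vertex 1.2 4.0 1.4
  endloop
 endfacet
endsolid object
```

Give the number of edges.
18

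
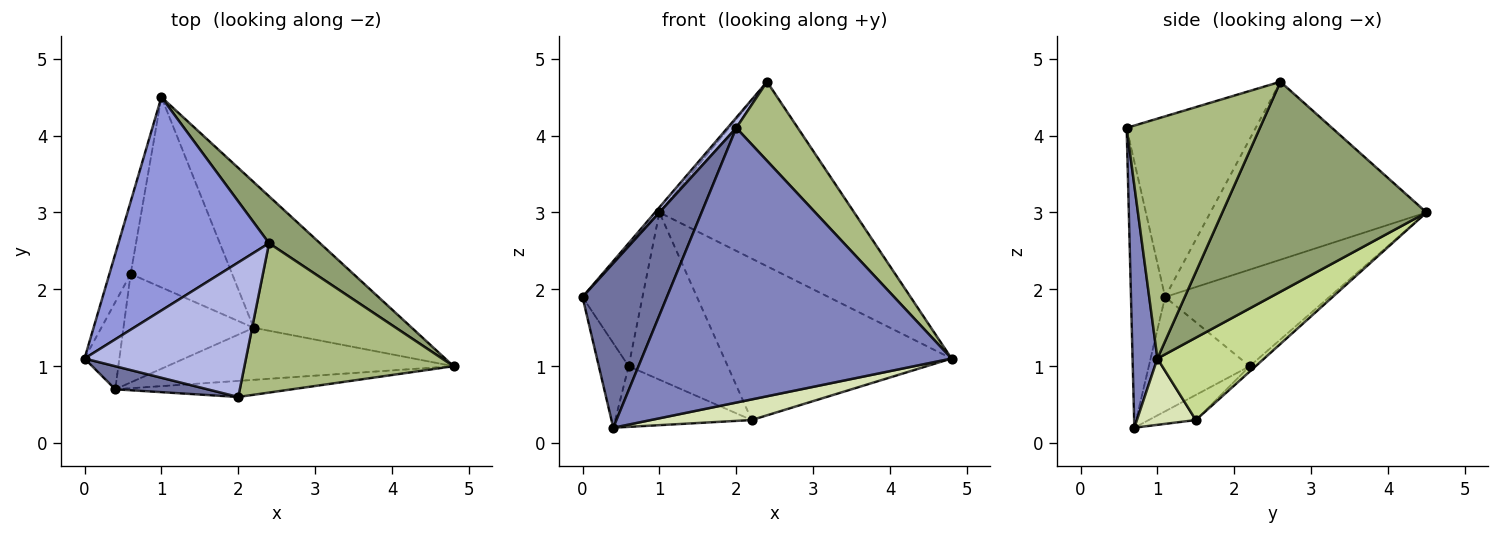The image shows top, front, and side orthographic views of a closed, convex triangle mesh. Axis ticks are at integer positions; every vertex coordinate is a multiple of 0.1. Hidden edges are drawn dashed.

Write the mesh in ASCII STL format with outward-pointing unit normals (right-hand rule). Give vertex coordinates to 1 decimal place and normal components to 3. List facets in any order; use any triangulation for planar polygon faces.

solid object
 facet normal -0.372 -0.919 0.129
  outer loop
   vertex 0.4 0.7 0.2
   vertex 2.0 0.6 4.1
   vertex 0.0 1.1 1.9
  endloop
 endfacet
 facet normal 0.080 -0.995 -0.058
  outer loop
   vertex 0.4 0.7 0.2
   vertex 4.8 1.0 1.1
   vertex 2.0 0.6 4.1
  endloop
 endfacet
 facet normal -0.763 0.016 0.646
  outer loop
   vertex 2.4 2.6 4.7
   vertex 1.0 4.5 3.0
   vertex 0.0 1.1 1.9
  endloop
 endfacet
 facet normal -0.745 -0.051 0.665
  outer loop
   vertex 2.4 2.6 4.7
   vertex 0.0 1.1 1.9
   vertex 2.0 0.6 4.1
  endloop
 endfacet
 facet normal 0.713 0.680 0.173
  outer loop
   vertex 2.4 2.6 4.7
   vertex 4.8 1.0 1.1
   vertex 1.0 4.5 3.0
  endloop
 endfacet
 facet normal 0.712 -0.329 0.621
  outer loop
   vertex 2.4 2.6 4.7
   vertex 2.0 0.6 4.1
   vertex 4.8 1.0 1.1
  endloop
 endfacet
 facet normal 0.329 0.701 -0.632
  outer loop
   vertex 2.2 1.5 0.3
   vertex 1.0 4.5 3.0
   vertex 4.8 1.0 1.1
  endloop
 endfacet
 facet normal 0.210 -0.360 -0.909
  outer loop
   vertex 2.2 1.5 0.3
   vertex 4.8 1.0 1.1
   vertex 0.4 0.7 0.2
  endloop
 endfacet
 facet normal -0.040 0.660 -0.751
  outer loop
   vertex 0.6 2.2 1.0
   vertex 1.0 4.5 3.0
   vertex 2.2 1.5 0.3
  endloop
 endfacet
 facet normal -0.166 0.481 -0.861
  outer loop
   vertex 0.6 2.2 1.0
   vertex 2.2 1.5 0.3
   vertex 0.4 0.7 0.2
  endloop
 endfacet
 facet normal -0.920 0.336 -0.202
  outer loop
   vertex 0.6 2.2 1.0
   vertex 0.0 1.1 1.9
   vertex 1.0 4.5 3.0
  endloop
 endfacet
 facet normal -0.920 0.272 -0.281
  outer loop
   vertex 0.6 2.2 1.0
   vertex 0.4 0.7 0.2
   vertex 0.0 1.1 1.9
  endloop
 endfacet
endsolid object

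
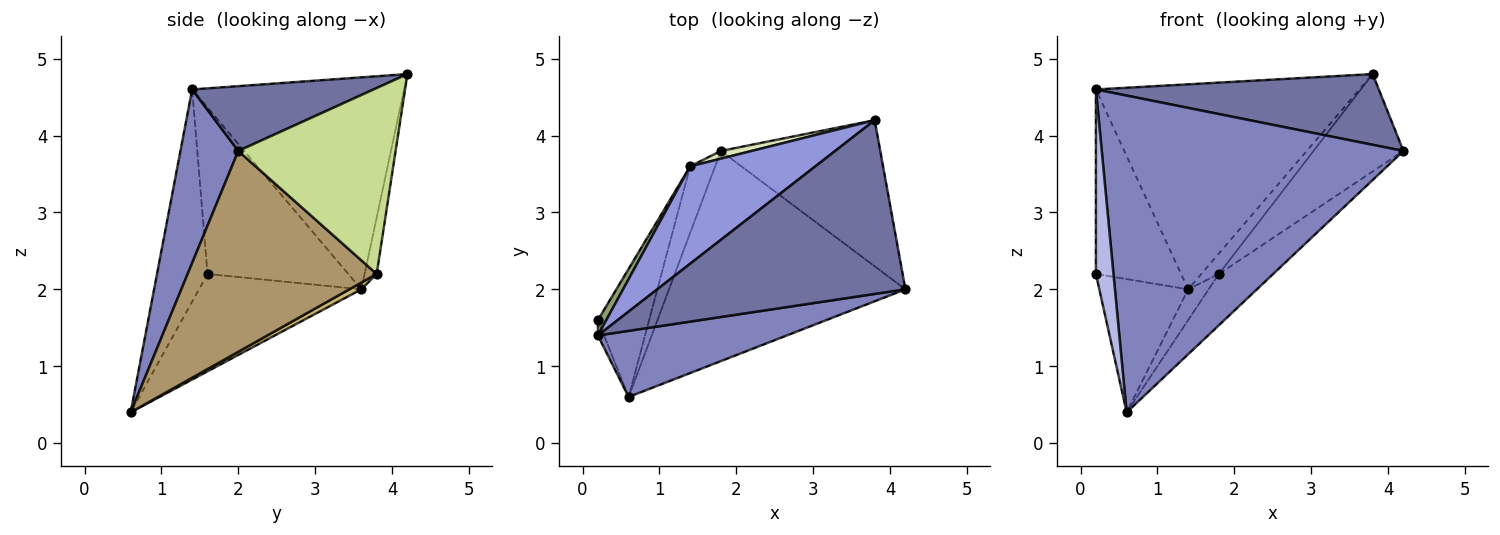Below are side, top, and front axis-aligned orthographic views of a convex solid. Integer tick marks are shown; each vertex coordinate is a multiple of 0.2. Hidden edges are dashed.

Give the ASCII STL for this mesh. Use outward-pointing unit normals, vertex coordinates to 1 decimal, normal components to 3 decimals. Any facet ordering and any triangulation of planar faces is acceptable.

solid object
 facet normal 0.235 -0.366 0.900
  outer loop
   vertex 3.8 4.2 4.8
   vertex 0.2 1.4 4.6
   vertex 4.2 2.0 3.8
  endloop
 endfacet
 facet normal 0.184 -0.962 0.201
  outer loop
   vertex 0.6 0.6 0.4
   vertex 4.2 2.0 3.8
   vertex 0.2 1.4 4.6
  endloop
 endfacet
 facet normal -0.588 0.731 0.347
  outer loop
   vertex 1.4 3.6 2.0
   vertex 0.2 1.4 4.6
   vertex 3.8 4.2 4.8
  endloop
 endfacet
 facet normal -0.944 -0.328 -0.027
  outer loop
   vertex 0.2 1.6 2.2
   vertex 0.6 0.6 0.4
   vertex 0.2 1.4 4.6
  endloop
 endfacet
 facet normal -0.855 0.517 0.043
  outer loop
   vertex 0.2 1.6 2.2
   vertex 0.2 1.4 4.6
   vertex 1.4 3.6 2.0
  endloop
 endfacet
 facet normal -0.796 0.436 -0.419
  outer loop
   vertex 0.2 1.6 2.2
   vertex 1.4 3.6 2.0
   vertex 0.6 0.6 0.4
  endloop
 endfacet
 facet normal 0.697 0.398 -0.597
  outer loop
   vertex 1.8 3.8 2.2
   vertex 3.8 4.2 4.8
   vertex 4.2 2.0 3.8
  endloop
 endfacet
 facet normal -0.541 0.787 0.295
  outer loop
   vertex 1.8 3.8 2.2
   vertex 1.4 3.6 2.0
   vertex 3.8 4.2 4.8
  endloop
 endfacet
 facet normal 0.637 0.183 -0.749
  outer loop
   vertex 1.8 3.8 2.2
   vertex 4.2 2.0 3.8
   vertex 0.6 0.6 0.4
  endloop
 endfacet
 facet normal 0.237 0.407 -0.882
  outer loop
   vertex 1.8 3.8 2.2
   vertex 0.6 0.6 0.4
   vertex 1.4 3.6 2.0
  endloop
 endfacet
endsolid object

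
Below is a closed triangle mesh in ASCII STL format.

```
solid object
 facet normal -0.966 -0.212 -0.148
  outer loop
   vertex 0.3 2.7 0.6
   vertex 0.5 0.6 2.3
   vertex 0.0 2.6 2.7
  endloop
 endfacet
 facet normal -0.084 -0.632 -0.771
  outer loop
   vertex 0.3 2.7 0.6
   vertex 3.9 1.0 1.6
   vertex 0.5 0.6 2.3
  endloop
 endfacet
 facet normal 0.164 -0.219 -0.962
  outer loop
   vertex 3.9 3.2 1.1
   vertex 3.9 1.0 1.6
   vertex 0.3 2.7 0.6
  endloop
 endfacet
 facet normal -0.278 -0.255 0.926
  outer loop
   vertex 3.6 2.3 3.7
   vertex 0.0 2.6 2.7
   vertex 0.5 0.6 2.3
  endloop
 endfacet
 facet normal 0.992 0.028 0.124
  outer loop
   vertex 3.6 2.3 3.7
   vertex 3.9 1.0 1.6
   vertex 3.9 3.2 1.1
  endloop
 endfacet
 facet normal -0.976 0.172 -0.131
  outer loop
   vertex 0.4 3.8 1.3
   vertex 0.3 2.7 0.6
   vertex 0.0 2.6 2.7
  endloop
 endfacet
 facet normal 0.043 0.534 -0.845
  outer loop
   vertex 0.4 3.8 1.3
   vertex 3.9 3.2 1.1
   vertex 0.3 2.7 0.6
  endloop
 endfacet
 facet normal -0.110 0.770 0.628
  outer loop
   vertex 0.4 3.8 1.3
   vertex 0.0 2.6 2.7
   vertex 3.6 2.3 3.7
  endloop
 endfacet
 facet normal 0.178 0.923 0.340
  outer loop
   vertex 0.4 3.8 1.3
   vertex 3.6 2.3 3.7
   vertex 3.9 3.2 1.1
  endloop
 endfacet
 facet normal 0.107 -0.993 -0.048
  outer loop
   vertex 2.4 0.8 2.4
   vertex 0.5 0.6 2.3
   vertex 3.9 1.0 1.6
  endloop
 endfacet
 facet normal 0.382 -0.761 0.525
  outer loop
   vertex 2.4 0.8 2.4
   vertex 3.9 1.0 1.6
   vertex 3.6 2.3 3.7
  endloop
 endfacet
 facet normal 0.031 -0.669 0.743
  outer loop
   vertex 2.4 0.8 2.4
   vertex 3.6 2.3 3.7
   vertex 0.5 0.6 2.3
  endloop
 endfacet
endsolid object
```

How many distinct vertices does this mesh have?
8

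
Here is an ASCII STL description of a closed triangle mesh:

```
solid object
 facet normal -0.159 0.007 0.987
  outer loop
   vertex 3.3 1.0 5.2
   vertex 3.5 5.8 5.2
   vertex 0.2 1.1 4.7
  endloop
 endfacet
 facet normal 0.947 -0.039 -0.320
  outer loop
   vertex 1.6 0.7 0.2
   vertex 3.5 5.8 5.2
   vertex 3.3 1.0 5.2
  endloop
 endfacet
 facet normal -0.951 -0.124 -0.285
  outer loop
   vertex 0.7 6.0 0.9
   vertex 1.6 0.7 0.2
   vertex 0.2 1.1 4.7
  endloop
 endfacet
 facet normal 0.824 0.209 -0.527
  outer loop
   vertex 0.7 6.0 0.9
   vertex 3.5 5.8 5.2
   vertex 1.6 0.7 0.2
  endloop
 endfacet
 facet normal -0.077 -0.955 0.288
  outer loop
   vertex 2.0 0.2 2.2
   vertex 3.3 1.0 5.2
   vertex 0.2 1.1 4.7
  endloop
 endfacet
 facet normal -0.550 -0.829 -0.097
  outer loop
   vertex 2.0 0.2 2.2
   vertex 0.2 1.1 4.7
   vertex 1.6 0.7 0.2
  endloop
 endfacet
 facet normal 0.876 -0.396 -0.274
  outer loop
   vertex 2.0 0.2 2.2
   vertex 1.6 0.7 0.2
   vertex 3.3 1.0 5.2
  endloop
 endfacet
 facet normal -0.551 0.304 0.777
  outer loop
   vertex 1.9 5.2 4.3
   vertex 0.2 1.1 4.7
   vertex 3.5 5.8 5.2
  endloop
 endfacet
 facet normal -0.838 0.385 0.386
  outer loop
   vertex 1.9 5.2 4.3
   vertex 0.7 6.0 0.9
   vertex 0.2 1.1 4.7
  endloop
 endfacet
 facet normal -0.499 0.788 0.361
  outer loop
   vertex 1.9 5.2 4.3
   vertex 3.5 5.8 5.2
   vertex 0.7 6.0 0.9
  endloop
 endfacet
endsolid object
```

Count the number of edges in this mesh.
15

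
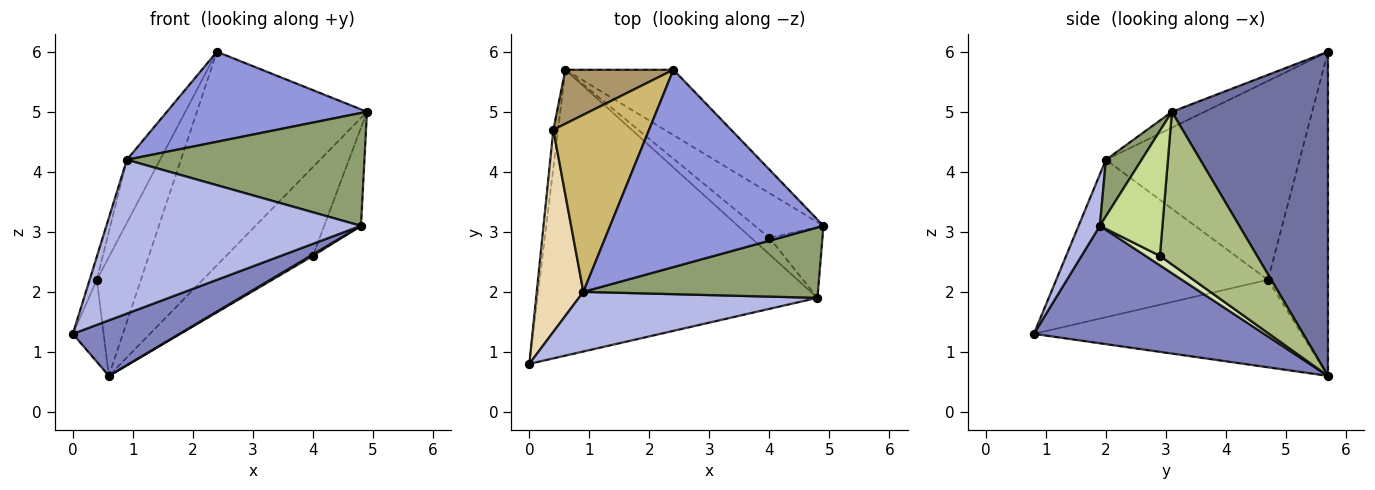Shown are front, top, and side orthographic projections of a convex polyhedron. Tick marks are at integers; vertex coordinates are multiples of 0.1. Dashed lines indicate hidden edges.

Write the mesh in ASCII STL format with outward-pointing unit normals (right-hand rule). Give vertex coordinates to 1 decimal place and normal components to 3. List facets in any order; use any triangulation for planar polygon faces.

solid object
 facet normal 0.660 0.719 -0.220
  outer loop
   vertex 2.4 5.7 6.0
   vertex 4.9 3.1 5.0
   vertex 0.6 5.7 0.6
  endloop
 endfacet
 facet normal 0.381 -0.176 -0.908
  outer loop
   vertex 4.8 1.9 3.1
   vertex 0.0 0.8 1.3
   vertex 0.6 5.7 0.6
  endloop
 endfacet
 facet normal -0.068 -0.414 0.908
  outer loop
   vertex 0.9 2.0 4.2
   vertex 4.9 3.1 5.0
   vertex 2.4 5.7 6.0
  endloop
 endfacet
 facet normal 0.078 -0.930 0.360
  outer loop
   vertex 0.9 2.0 4.2
   vertex 0.0 0.8 1.3
   vertex 4.8 1.9 3.1
  endloop
 endfacet
 facet normal 0.126 -0.842 0.525
  outer loop
   vertex 0.9 2.0 4.2
   vertex 4.8 1.9 3.1
   vertex 4.9 3.1 5.0
  endloop
 endfacet
 facet normal 0.707 0.632 -0.318
  outer loop
   vertex 4.0 2.9 2.6
   vertex 0.6 5.7 0.6
   vertex 4.9 3.1 5.0
  endloop
 endfacet
 facet normal 0.810 0.476 -0.343
  outer loop
   vertex 4.0 2.9 2.6
   vertex 4.9 3.1 5.0
   vertex 4.8 1.9 3.1
  endloop
 endfacet
 facet normal 0.458 -0.076 -0.886
  outer loop
   vertex 4.0 2.9 2.6
   vertex 4.8 1.9 3.1
   vertex 0.6 5.7 0.6
  endloop
 endfacet
 facet normal -0.779 0.571 0.260
  outer loop
   vertex 0.4 4.7 2.2
   vertex 2.4 5.7 6.0
   vertex 0.6 5.7 0.6
  endloop
 endfacet
 facet normal -0.891 0.153 0.429
  outer loop
   vertex 0.4 4.7 2.2
   vertex 0.9 2.0 4.2
   vertex 2.4 5.7 6.0
  endloop
 endfacet
 facet normal -0.992 0.114 -0.053
  outer loop
   vertex 0.4 4.7 2.2
   vertex 0.6 5.7 0.6
   vertex 0.0 0.8 1.3
  endloop
 endfacet
 facet normal -0.958 0.033 0.284
  outer loop
   vertex 0.4 4.7 2.2
   vertex 0.0 0.8 1.3
   vertex 0.9 2.0 4.2
  endloop
 endfacet
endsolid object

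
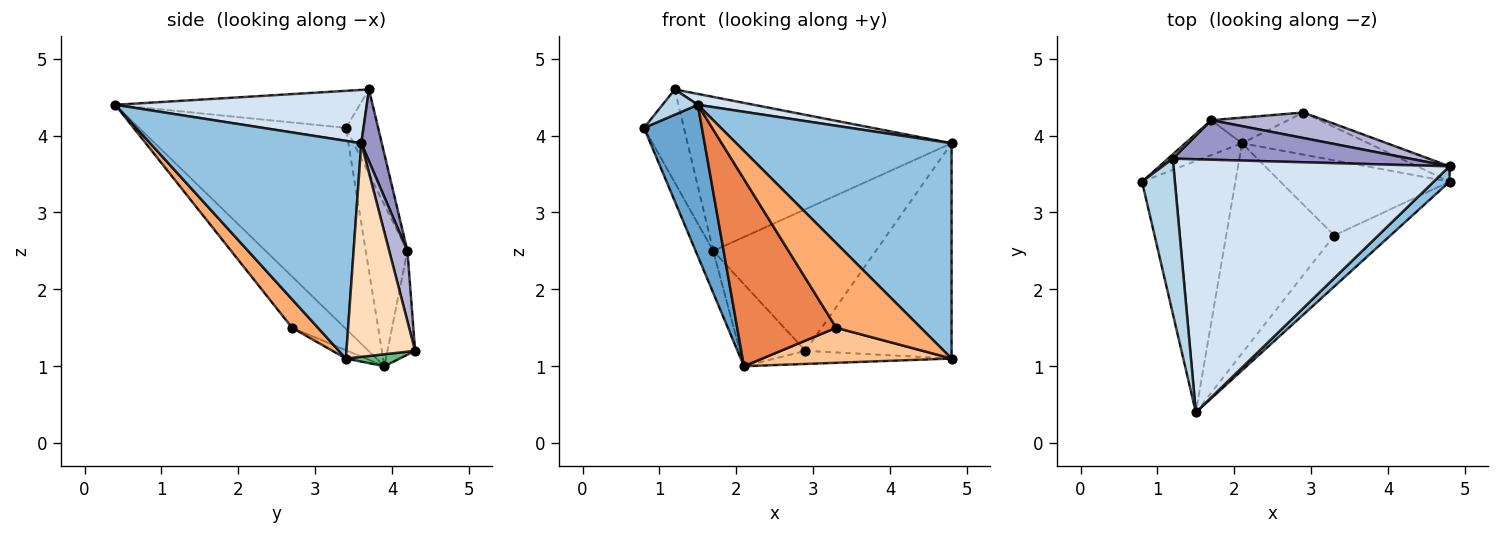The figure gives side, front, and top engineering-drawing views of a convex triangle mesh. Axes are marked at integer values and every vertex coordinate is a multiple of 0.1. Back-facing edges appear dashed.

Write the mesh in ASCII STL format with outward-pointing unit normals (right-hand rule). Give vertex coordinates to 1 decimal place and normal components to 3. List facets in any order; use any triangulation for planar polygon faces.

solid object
 facet normal -0.879 -0.246 -0.408
  outer loop
   vertex 2.1 3.9 1.0
   vertex 1.5 0.4 4.4
   vertex 0.8 3.4 4.1
  endloop
 endfacet
 facet normal 0.699 -0.713 0.051
  outer loop
   vertex 4.8 3.4 1.1
   vertex 4.8 3.6 3.9
   vertex 1.5 0.4 4.4
  endloop
 endfacet
 facet normal -0.744 -0.108 0.660
  outer loop
   vertex 1.2 3.7 4.6
   vertex 0.8 3.4 4.1
   vertex 1.5 0.4 4.4
  endloop
 endfacet
 facet normal 0.190 -0.042 0.981
  outer loop
   vertex 1.2 3.7 4.6
   vertex 1.5 0.4 4.4
   vertex 4.8 3.6 3.9
  endloop
 endfacet
 facet normal -0.333 -0.627 -0.704
  outer loop
   vertex 3.3 2.7 1.5
   vertex 1.5 0.4 4.4
   vertex 2.1 3.9 1.0
  endloop
 endfacet
 facet normal 0.253 -0.828 -0.500
  outer loop
   vertex 3.3 2.7 1.5
   vertex 4.8 3.4 1.1
   vertex 1.5 0.4 4.4
  endloop
 endfacet
 facet normal -0.045 -0.422 -0.906
  outer loop
   vertex 3.3 2.7 1.5
   vertex 2.1 3.9 1.0
   vertex 4.8 3.4 1.1
  endloop
 endfacet
 facet normal 0.424 0.903 -0.065
  outer loop
   vertex 2.9 4.3 1.2
   vertex 4.8 3.6 3.9
   vertex 4.8 3.4 1.1
  endloop
 endfacet
 facet normal 0.090 0.296 -0.951
  outer loop
   vertex 2.9 4.3 1.2
   vertex 4.8 3.4 1.1
   vertex 2.1 3.9 1.0
  endloop
 endfacet
 facet normal -0.374 0.885 -0.277
  outer loop
   vertex 1.7 4.2 2.5
   vertex 2.9 4.3 1.2
   vertex 2.1 3.9 1.0
  endloop
 endfacet
 facet normal -0.876 0.370 -0.308
  outer loop
   vertex 1.7 4.2 2.5
   vertex 2.1 3.9 1.0
   vertex 0.8 3.4 4.1
  endloop
 endfacet
 facet normal -0.628 0.778 0.036
  outer loop
   vertex 1.7 4.2 2.5
   vertex 0.8 3.4 4.1
   vertex 1.2 3.7 4.6
  endloop
 endfacet
 facet normal 0.075 0.966 0.248
  outer loop
   vertex 1.7 4.2 2.5
   vertex 1.2 3.7 4.6
   vertex 4.8 3.6 3.9
  endloop
 endfacet
 facet normal 0.110 0.978 0.176
  outer loop
   vertex 1.7 4.2 2.5
   vertex 4.8 3.6 3.9
   vertex 2.9 4.3 1.2
  endloop
 endfacet
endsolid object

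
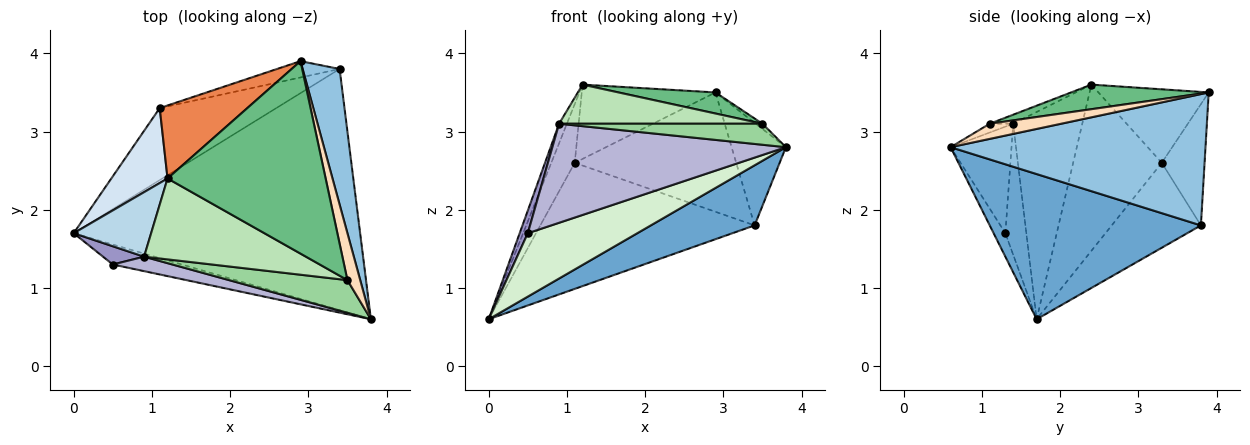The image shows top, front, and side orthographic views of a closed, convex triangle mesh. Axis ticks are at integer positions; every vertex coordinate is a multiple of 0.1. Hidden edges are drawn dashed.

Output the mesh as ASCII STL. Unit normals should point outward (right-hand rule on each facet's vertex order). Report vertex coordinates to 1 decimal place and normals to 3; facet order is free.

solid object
 facet normal 0.441 -0.217 -0.871
  outer loop
   vertex 3.4 3.8 1.8
   vertex 3.8 0.6 2.8
   vertex 0.0 1.7 0.6
  endloop
 endfacet
 facet normal 0.943 0.201 0.266
  outer loop
   vertex 3.4 3.8 1.8
   vertex 2.9 3.9 3.5
   vertex 3.8 0.6 2.8
  endloop
 endfacet
 facet normal -0.932 0.105 0.348
  outer loop
   vertex 0.9 1.4 3.1
   vertex 1.2 2.4 3.6
   vertex 0.0 1.7 0.6
  endloop
 endfacet
 facet normal -0.919 0.243 0.311
  outer loop
   vertex 1.1 3.3 2.6
   vertex 0.0 1.7 0.6
   vertex 1.2 2.4 3.6
  endloop
 endfacet
 facet normal -0.507 0.615 0.604
  outer loop
   vertex 1.1 3.3 2.6
   vertex 1.2 2.4 3.6
   vertex 2.9 3.9 3.5
  endloop
 endfacet
 facet normal -0.340 0.817 -0.466
  outer loop
   vertex 1.1 3.3 2.6
   vertex 3.4 3.8 1.8
   vertex 0.0 1.7 0.6
  endloop
 endfacet
 facet normal -0.254 0.958 -0.131
  outer loop
   vertex 1.1 3.3 2.6
   vertex 2.9 3.9 3.5
   vertex 3.4 3.8 1.8
  endloop
 endfacet
 facet normal 0.762 0.071 0.643
  outer loop
   vertex 3.5 1.1 3.1
   vertex 3.8 0.6 2.8
   vertex 2.9 3.9 3.5
  endloop
 endfacet
 facet normal 0.153 -0.108 0.982
  outer loop
   vertex 3.5 1.1 3.1
   vertex 2.9 3.9 3.5
   vertex 1.2 2.4 3.6
  endloop
 endfacet
 facet normal -0.062 -0.541 0.839
  outer loop
   vertex 3.5 1.1 3.1
   vertex 0.9 1.4 3.1
   vertex 3.8 0.6 2.8
  endloop
 endfacet
 facet normal -0.050 -0.435 0.899
  outer loop
   vertex 3.5 1.1 3.1
   vertex 1.2 2.4 3.6
   vertex 0.9 1.4 3.1
  endloop
 endfacet
 facet normal -0.102 -0.949 -0.299
  outer loop
   vertex 0.5 1.3 1.7
   vertex 0.0 1.7 0.6
   vertex 3.8 0.6 2.8
  endloop
 endfacet
 facet normal -0.895 -0.347 0.280
  outer loop
   vertex 0.5 1.3 1.7
   vertex 0.9 1.4 3.1
   vertex 0.0 1.7 0.6
  endloop
 endfacet
 facet normal -0.250 -0.958 0.140
  outer loop
   vertex 0.5 1.3 1.7
   vertex 3.8 0.6 2.8
   vertex 0.9 1.4 3.1
  endloop
 endfacet
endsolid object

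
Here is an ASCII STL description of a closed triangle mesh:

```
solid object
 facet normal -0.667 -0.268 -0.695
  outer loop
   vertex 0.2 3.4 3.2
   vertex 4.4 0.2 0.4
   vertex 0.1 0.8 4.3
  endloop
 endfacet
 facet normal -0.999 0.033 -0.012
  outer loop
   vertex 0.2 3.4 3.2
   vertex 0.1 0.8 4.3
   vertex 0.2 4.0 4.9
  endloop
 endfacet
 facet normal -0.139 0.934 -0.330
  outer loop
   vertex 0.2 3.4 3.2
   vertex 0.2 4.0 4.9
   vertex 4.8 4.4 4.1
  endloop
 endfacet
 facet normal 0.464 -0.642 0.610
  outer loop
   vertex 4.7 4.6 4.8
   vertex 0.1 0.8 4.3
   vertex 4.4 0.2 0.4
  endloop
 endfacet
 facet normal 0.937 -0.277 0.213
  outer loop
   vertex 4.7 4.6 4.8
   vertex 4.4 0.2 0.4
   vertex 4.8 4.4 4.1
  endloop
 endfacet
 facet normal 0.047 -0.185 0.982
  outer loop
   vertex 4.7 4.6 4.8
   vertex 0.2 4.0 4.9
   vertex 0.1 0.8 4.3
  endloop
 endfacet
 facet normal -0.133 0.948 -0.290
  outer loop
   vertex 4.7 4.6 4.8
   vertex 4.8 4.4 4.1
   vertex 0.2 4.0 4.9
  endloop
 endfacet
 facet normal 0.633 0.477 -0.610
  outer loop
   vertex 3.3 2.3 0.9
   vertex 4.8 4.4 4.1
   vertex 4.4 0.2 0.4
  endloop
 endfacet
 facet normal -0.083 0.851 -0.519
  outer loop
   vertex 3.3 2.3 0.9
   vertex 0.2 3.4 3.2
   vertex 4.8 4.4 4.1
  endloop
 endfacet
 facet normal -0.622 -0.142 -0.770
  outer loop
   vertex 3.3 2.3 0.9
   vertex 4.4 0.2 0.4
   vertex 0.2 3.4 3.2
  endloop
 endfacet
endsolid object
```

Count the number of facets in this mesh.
10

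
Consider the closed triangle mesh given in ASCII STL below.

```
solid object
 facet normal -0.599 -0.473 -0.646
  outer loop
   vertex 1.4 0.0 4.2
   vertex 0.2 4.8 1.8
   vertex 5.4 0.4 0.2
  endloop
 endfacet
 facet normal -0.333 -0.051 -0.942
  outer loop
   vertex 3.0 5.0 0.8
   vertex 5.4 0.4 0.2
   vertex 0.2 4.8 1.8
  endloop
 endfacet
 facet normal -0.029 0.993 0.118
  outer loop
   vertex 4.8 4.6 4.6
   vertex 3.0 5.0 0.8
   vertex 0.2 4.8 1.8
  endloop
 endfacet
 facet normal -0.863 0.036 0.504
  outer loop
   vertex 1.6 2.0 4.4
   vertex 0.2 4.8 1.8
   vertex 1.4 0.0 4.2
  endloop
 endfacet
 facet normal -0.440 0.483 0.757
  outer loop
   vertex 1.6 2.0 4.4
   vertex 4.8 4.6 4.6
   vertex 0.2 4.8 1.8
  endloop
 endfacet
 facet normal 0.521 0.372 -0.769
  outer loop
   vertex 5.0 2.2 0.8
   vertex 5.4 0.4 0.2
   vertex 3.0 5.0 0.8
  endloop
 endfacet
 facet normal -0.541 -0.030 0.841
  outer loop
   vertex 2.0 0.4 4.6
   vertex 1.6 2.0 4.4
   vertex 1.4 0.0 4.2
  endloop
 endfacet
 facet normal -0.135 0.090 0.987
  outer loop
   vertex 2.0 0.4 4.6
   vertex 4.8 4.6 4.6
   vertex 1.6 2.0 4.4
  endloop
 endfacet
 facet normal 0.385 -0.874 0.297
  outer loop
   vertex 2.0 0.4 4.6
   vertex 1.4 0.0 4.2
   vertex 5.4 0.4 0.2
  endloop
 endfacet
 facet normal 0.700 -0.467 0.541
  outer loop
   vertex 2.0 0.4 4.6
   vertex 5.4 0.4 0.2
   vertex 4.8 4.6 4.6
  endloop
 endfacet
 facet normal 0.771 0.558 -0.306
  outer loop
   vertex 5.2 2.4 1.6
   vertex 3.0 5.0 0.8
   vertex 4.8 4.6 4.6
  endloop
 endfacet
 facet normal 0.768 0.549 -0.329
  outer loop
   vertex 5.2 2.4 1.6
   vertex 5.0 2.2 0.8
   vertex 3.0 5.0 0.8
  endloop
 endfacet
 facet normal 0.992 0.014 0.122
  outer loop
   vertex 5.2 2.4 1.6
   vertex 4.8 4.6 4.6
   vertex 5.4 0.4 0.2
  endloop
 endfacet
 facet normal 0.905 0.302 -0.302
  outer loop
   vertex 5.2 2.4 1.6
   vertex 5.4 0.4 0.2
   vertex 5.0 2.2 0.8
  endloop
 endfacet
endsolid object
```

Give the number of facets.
14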